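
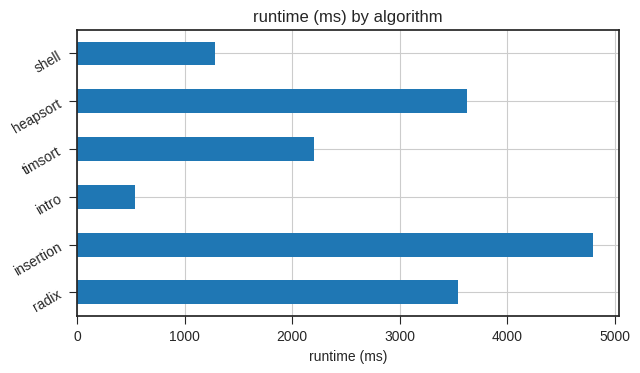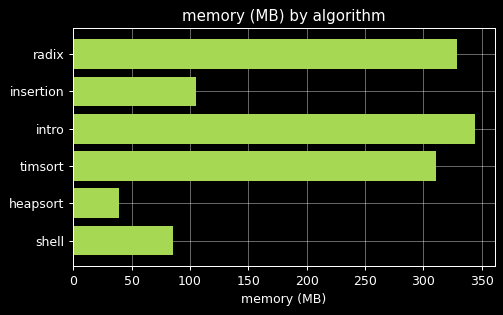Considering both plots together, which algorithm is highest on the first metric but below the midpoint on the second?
insertion

Chart 2 median memory (MB) ≈ 200; below-median algorithms: insertion, heapsort, shell. Among those, insertion has the highest runtime (ms) (≈ 5000).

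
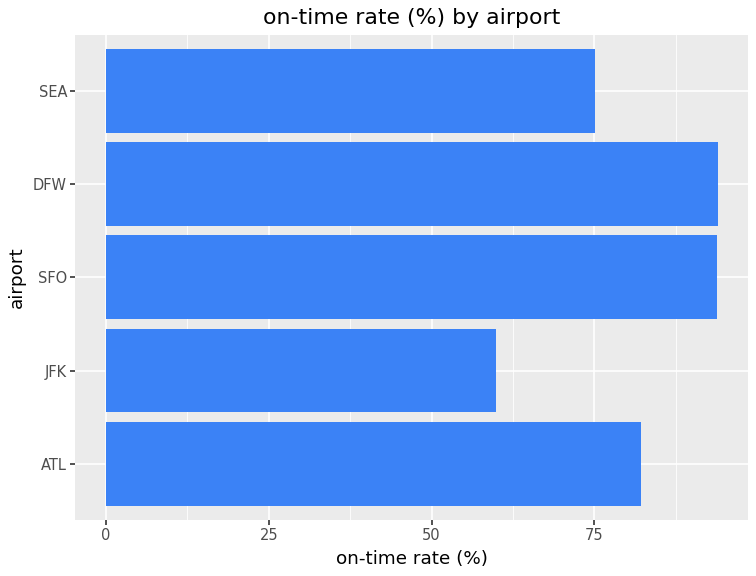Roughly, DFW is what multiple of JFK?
DFW ≈ 90, JFK ≈ 60; 90/60 ≈ 1.5.

≈ 1.5×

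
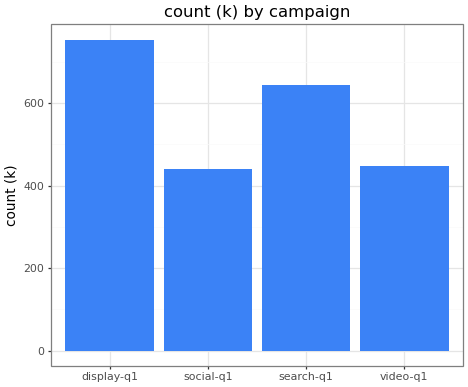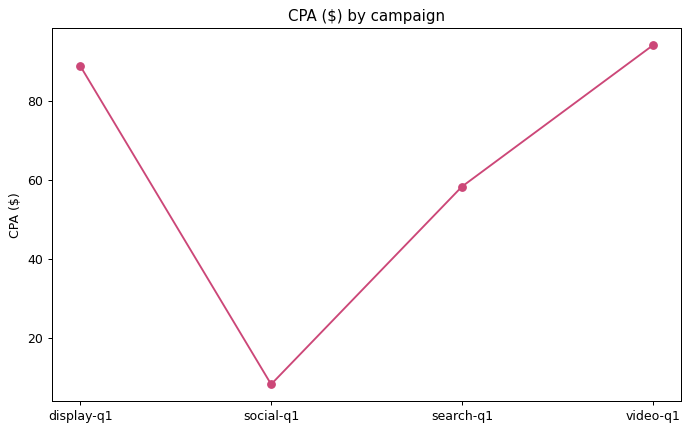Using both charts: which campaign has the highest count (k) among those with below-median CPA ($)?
search-q1

Chart 2 median CPA ($) ≈ 70; below-median campaigns: social-q1, search-q1. Among those, search-q1 has the highest count (k) (≈ 600).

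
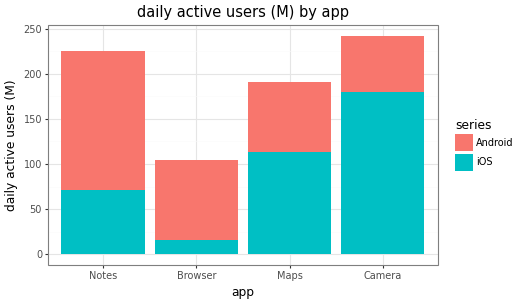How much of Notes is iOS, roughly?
≈ 75

iOS top ≈ 75, bottom ≈ 0; segment ≈ 75.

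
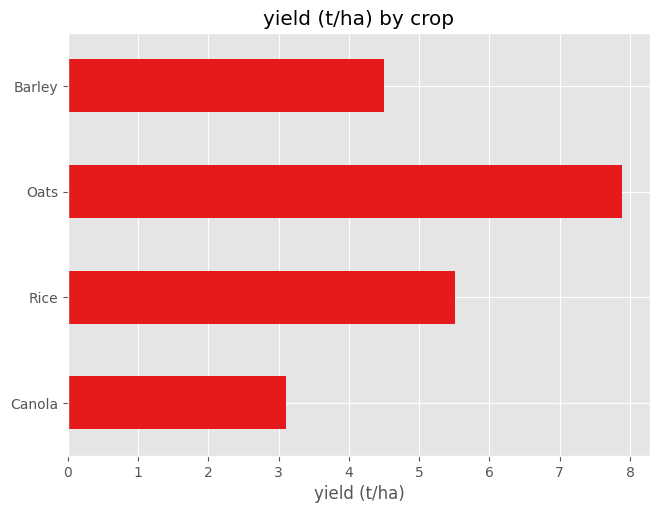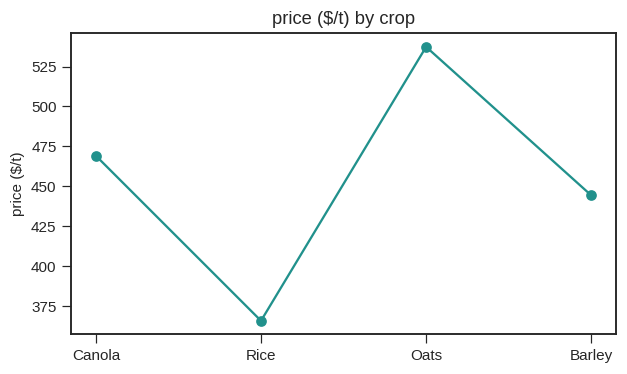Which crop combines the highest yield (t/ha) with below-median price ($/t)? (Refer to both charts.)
Chart 2 median price ($/t) ≈ 450; below-median crops: Rice, Barley. Among those, Rice has the highest yield (t/ha) (≈ 6).

Rice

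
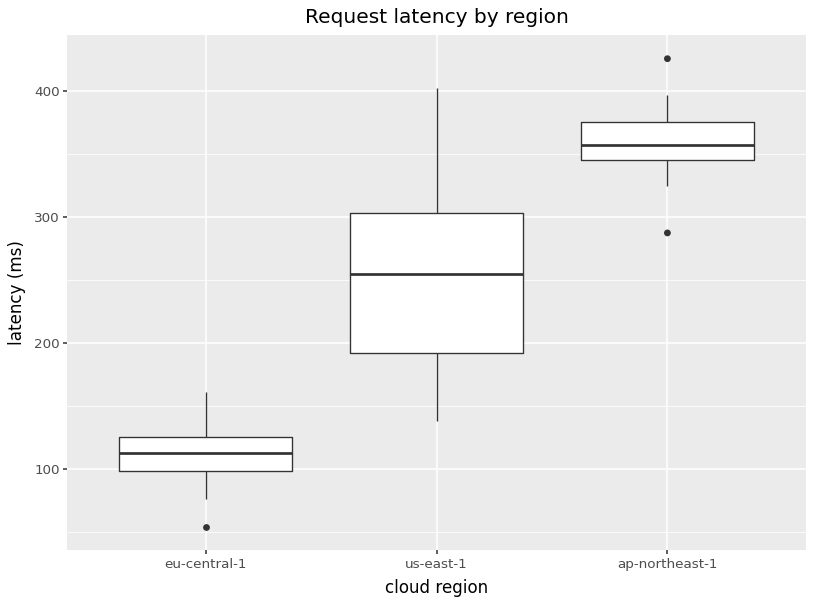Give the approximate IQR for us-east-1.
Q3 ≈ 300, Q1 ≈ 200; IQR ≈ 100.

≈ 100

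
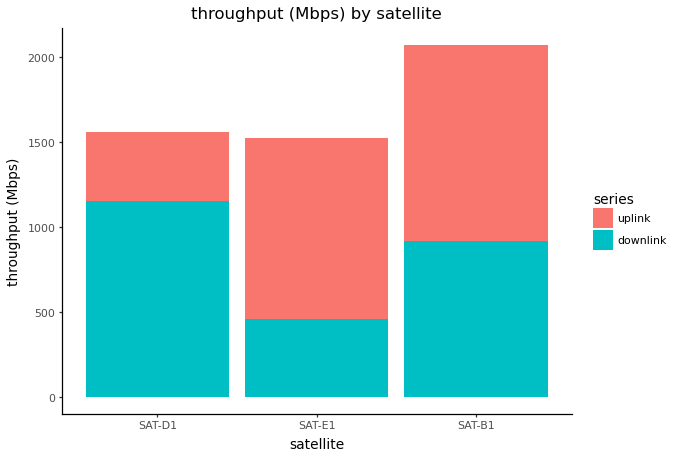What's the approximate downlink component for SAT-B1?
downlink top ≈ 1000, bottom ≈ 0; segment ≈ 1000.

≈ 1000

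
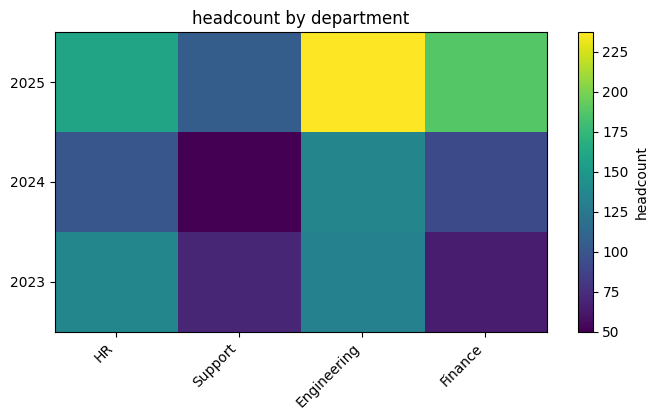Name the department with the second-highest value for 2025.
Finance

Top 3 for 2025: Engineering ≈ 240, Finance ≈ 180, HR ≈ 160.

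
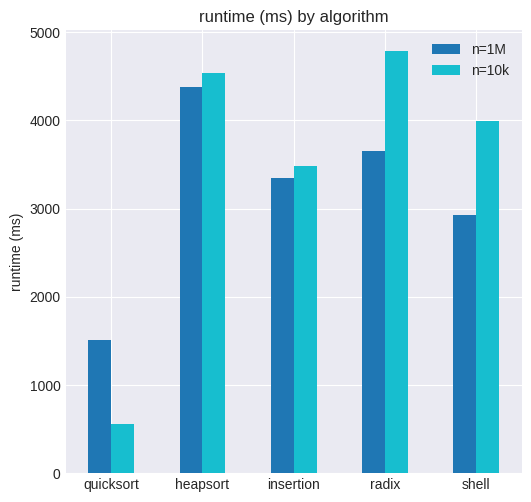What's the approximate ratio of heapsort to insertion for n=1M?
≈ 1.29×

heapsort ≈ 4500, insertion ≈ 3500; 4500/3500 ≈ 1.29.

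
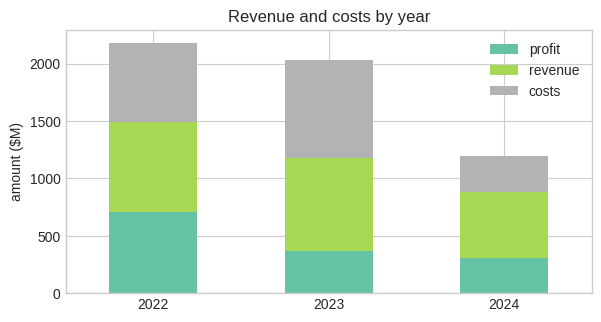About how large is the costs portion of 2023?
≈ 800

costs top ≈ 2000, bottom ≈ 1200; segment ≈ 800.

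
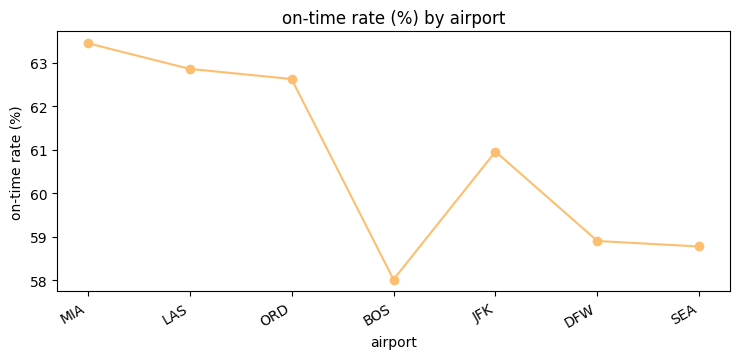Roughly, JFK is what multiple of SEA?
≈ 1.03×

JFK ≈ 61.0, SEA ≈ 59.0; 61.0/59.0 ≈ 1.03.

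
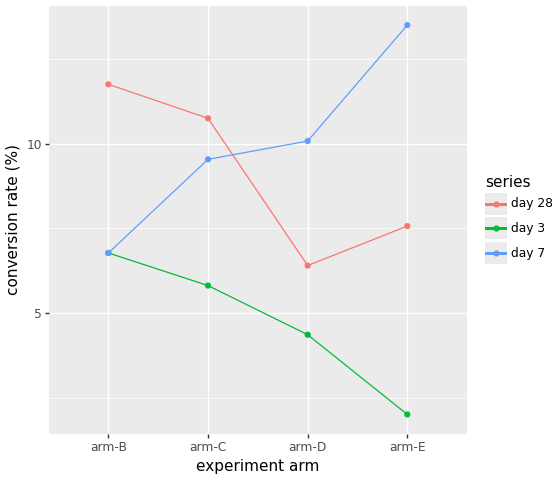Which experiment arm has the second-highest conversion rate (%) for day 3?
arm-C

Top 3 for day 3: arm-B ≈ 7, arm-C ≈ 6, arm-D ≈ 4.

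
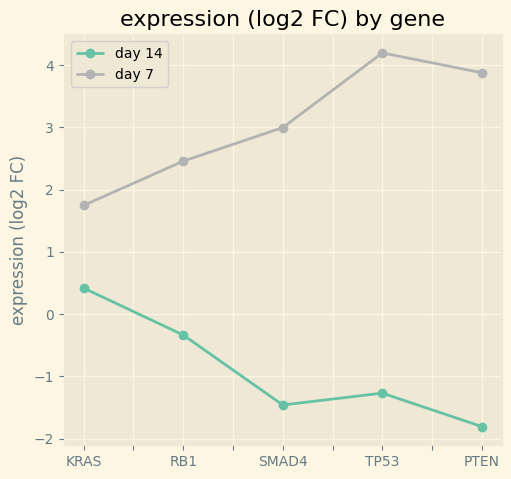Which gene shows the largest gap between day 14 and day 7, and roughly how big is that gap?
PTEN: day 14 ≈ -2.0, day 7 ≈ 4.0 → gap ≈ 6.0. Next-largest (TP53) is only ≈ 5.5.

PTEN, ≈ 6.0 log2 FC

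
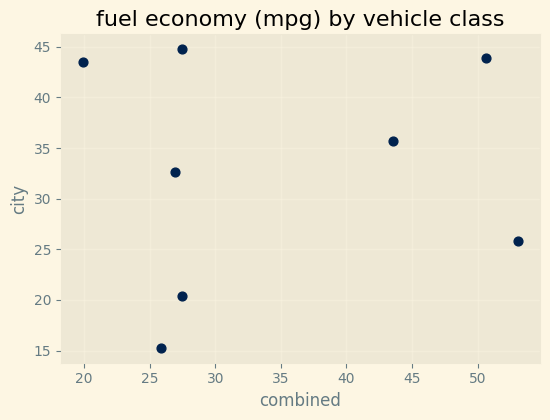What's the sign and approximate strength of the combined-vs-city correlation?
no clear correlation

Points are roughly uncorrelated; weak (|r| ≈ 0.1).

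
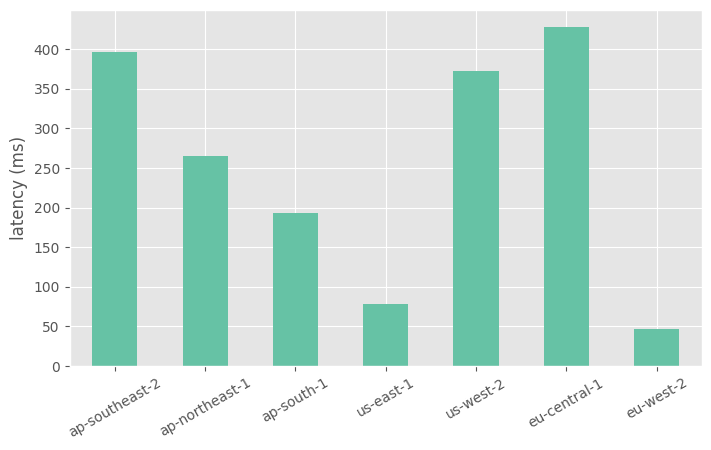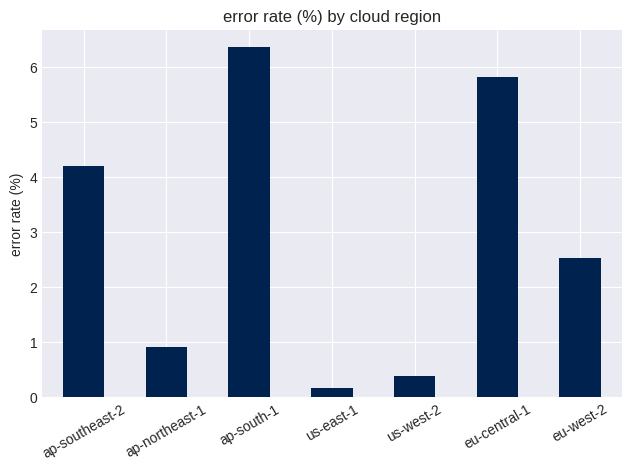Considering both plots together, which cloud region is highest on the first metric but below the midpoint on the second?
us-west-2

Chart 2 median error rate (%) ≈ 3; below-median cloud regions: ap-northeast-1, us-east-1, us-west-2. Among those, us-west-2 has the highest latency (ms) (≈ 350).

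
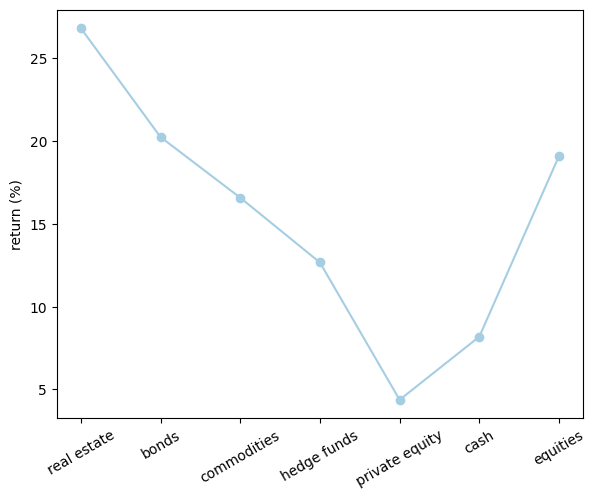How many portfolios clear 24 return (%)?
Above 24: real estate.

1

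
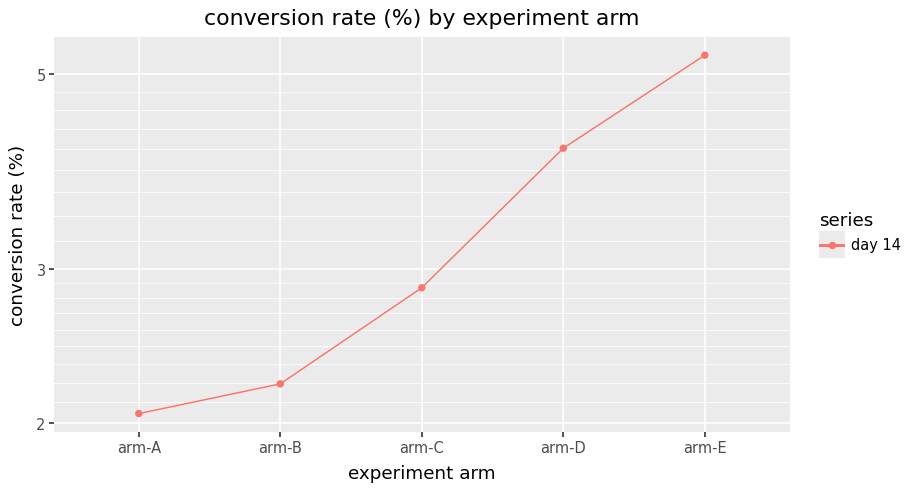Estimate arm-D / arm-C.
≈ 1.33×

arm-D ≈ 4.0, arm-C ≈ 3.0; 4.0/3.0 ≈ 1.33.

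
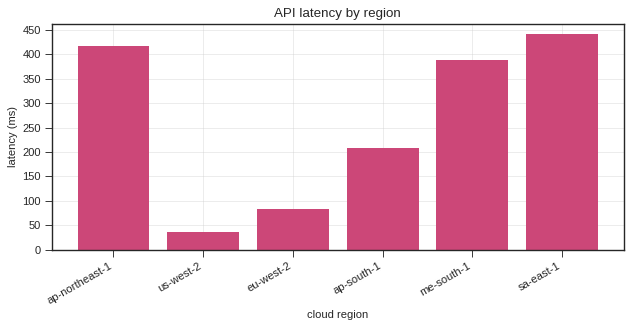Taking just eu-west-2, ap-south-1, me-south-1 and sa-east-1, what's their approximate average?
(100 + 200 + 400 + 450) / 4 ≈ 288.

≈ 288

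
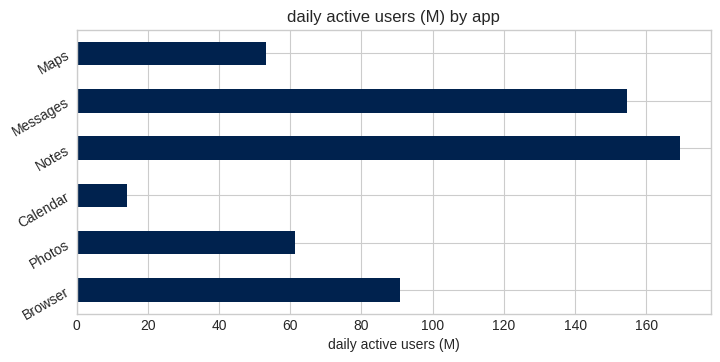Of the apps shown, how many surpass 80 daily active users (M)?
3

Above 80: Browser, Notes, Messages.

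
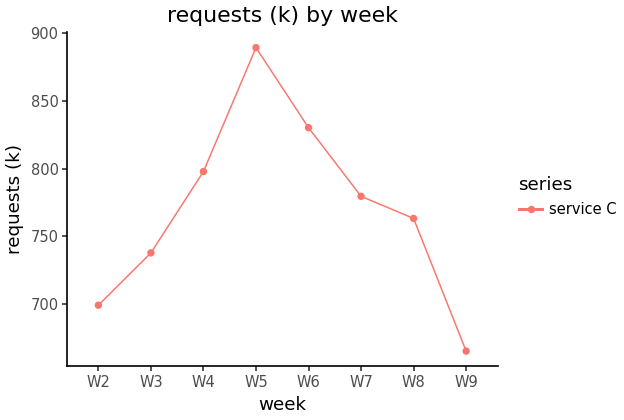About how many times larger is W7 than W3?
W7 ≈ 780, W3 ≈ 740; 780/740 ≈ 1.05.

≈ 1.05×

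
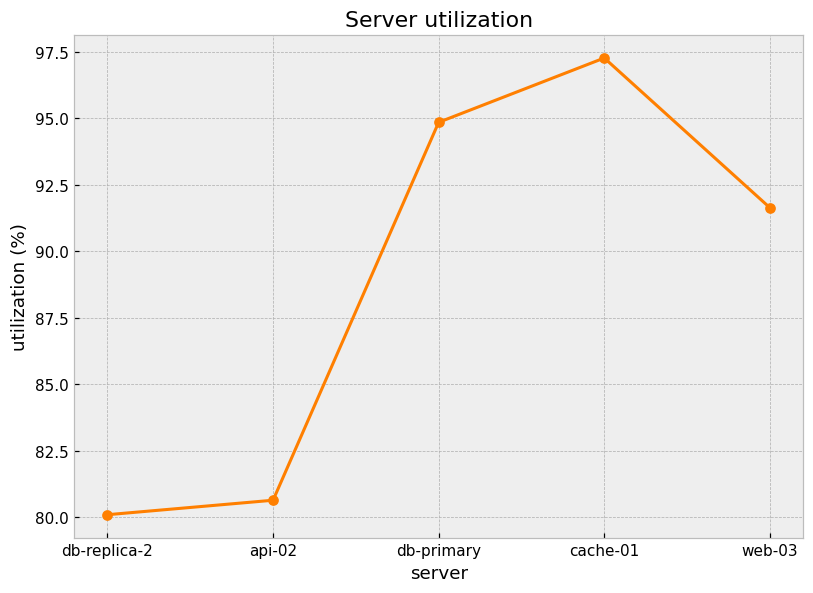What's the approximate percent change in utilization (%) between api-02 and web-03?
api-02 ≈ 80, web-03 ≈ 92; (92 − 80) / 80 ≈ +15%.

≈ +15%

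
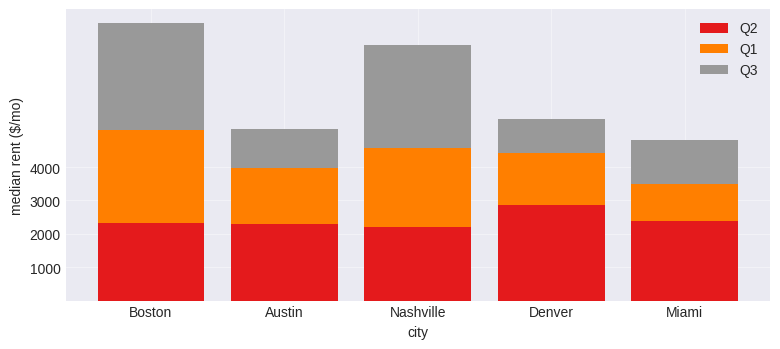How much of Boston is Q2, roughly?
≈ 2000

Q2 top ≈ 2000, bottom ≈ 0; segment ≈ 2000.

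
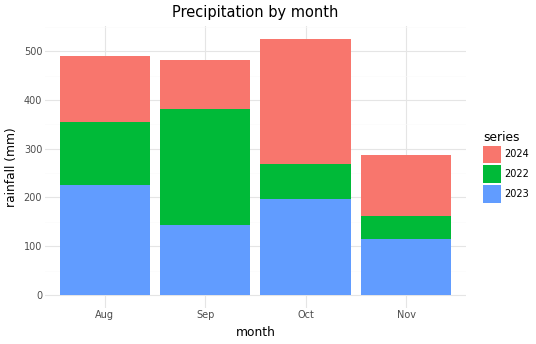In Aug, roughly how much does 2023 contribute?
≈ 250

2023 top ≈ 250, bottom ≈ 0; segment ≈ 250.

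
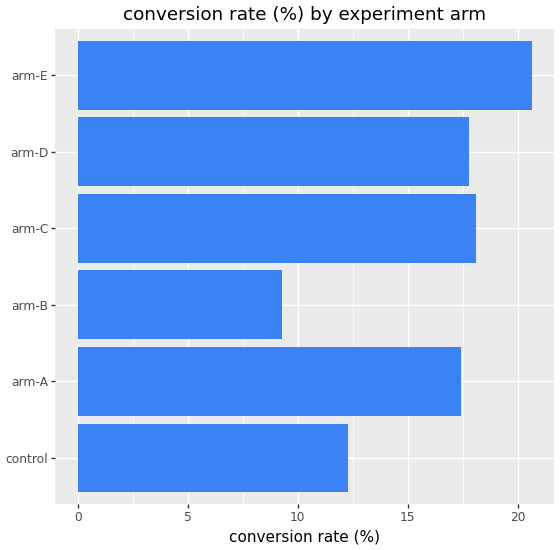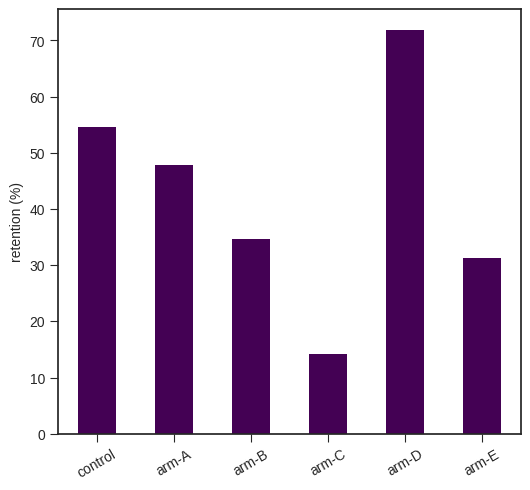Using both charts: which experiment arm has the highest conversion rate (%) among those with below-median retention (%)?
arm-E

Chart 2 median retention (%) ≈ 40; below-median experiment arms: arm-B, arm-C, arm-E. Among those, arm-E has the highest conversion rate (%) (≈ 20).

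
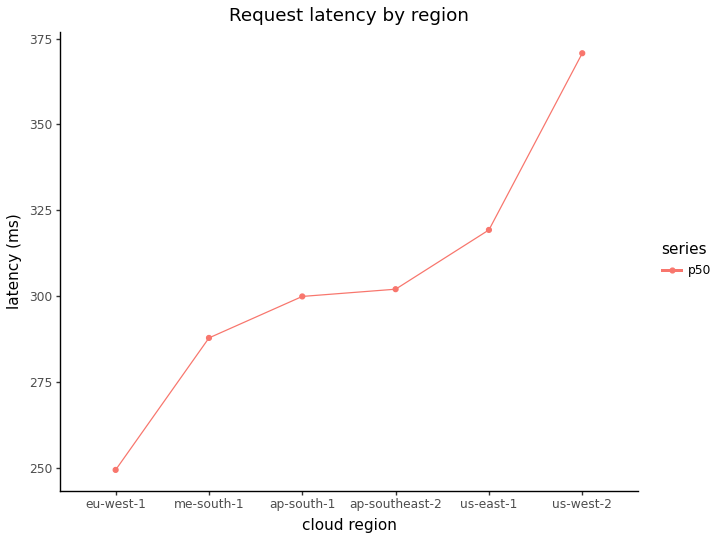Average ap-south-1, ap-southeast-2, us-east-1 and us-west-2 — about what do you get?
≈ 325

(300 + 300 + 320 + 380) / 4 ≈ 325.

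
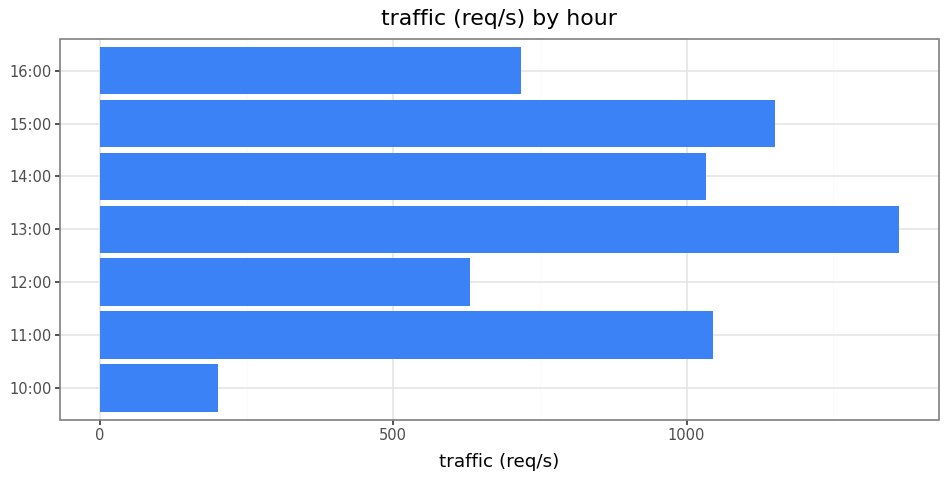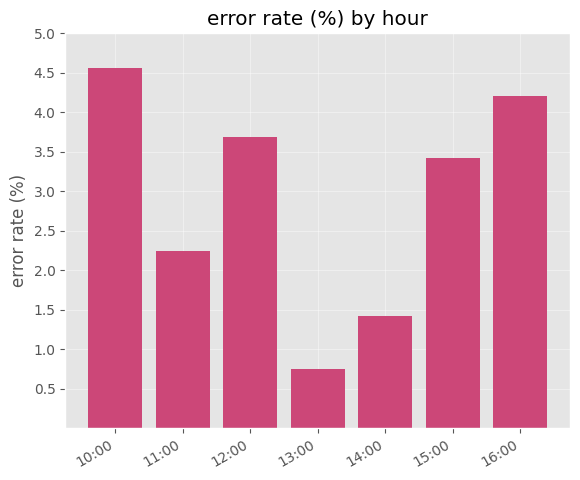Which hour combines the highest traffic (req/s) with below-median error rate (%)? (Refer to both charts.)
Chart 2 median error rate (%) ≈ 3.5; below-median hours: 11:00, 13:00, 14:00. Among those, 13:00 has the highest traffic (req/s) (≈ 1400).

13:00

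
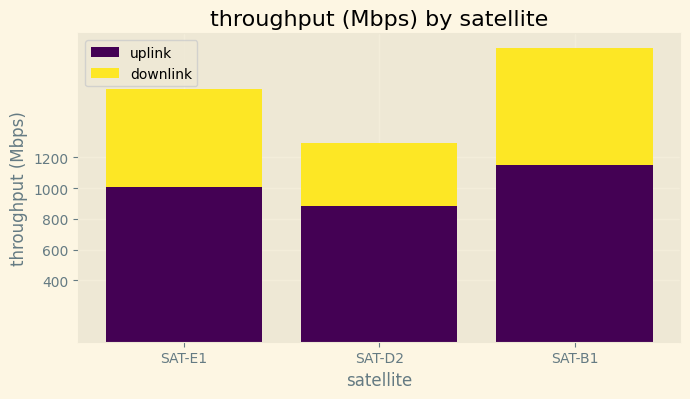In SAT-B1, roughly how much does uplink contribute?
uplink top ≈ 1200, bottom ≈ 0; segment ≈ 1200.

≈ 1200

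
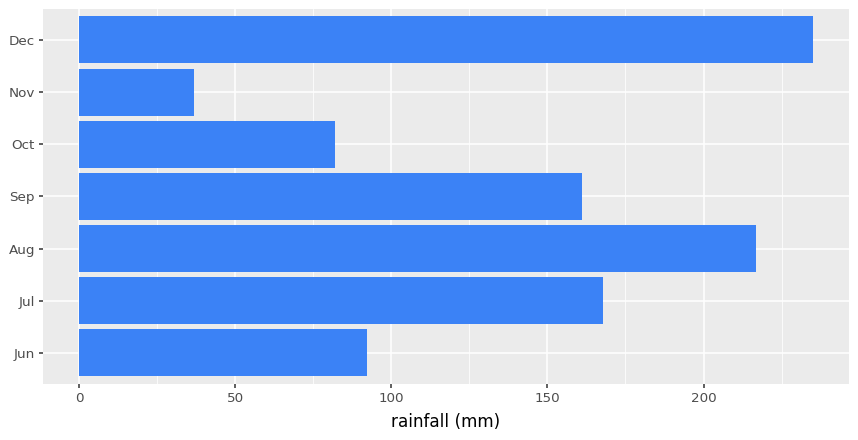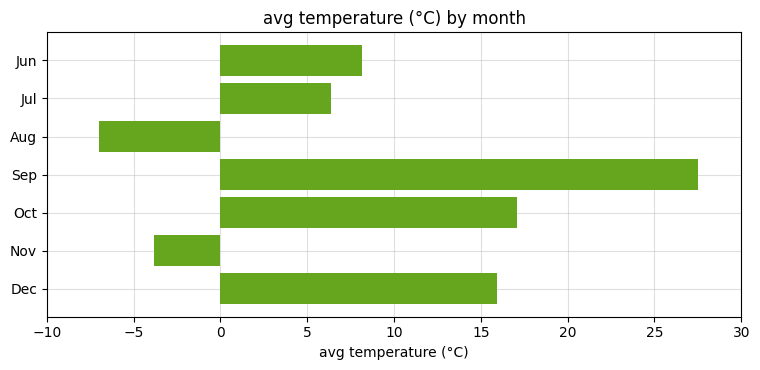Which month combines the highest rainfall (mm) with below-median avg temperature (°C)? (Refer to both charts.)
Aug

Chart 2 median avg temperature (°C) ≈ 10; below-median months: Jul, Aug, Nov. Among those, Aug has the highest rainfall (mm) (≈ 225).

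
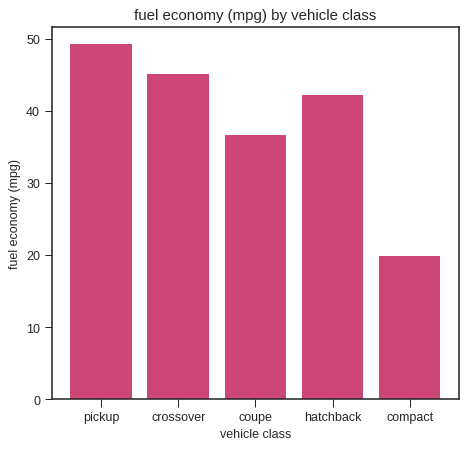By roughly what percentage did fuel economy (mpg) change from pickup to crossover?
≈ -10%

pickup ≈ 50, crossover ≈ 45; (45 − 50) / 50 ≈ -10%.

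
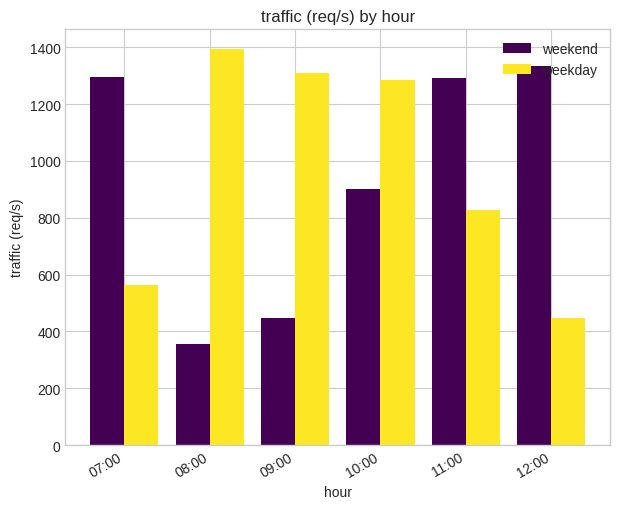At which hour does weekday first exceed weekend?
08:00

07:00: weekday ≈ 600 vs weekend ≈ 1200 (not yet); 08:00: weekday ≈ 1400 vs weekend ≈ 400 (first crossover).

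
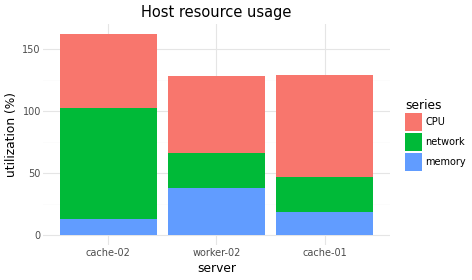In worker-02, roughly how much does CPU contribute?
≈ 60

CPU top ≈ 120, bottom ≈ 60; segment ≈ 60.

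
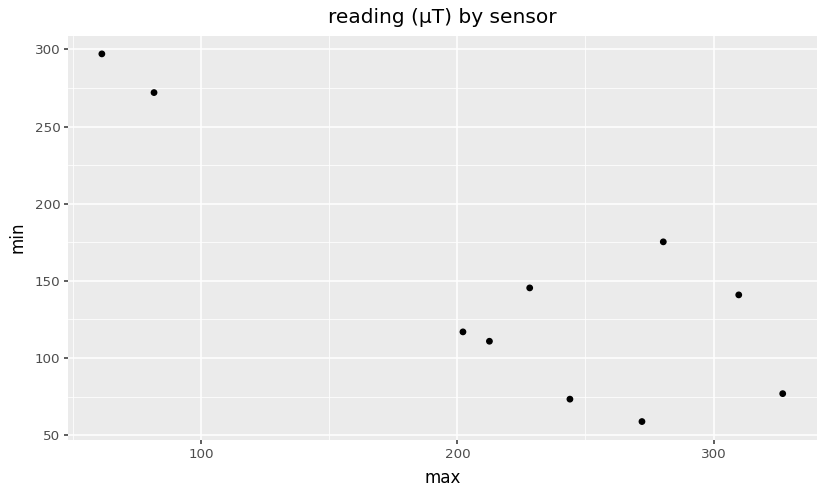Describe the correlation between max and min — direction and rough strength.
Points are negatively correlated; strong (|r| ≈ 0.8).

negative, strong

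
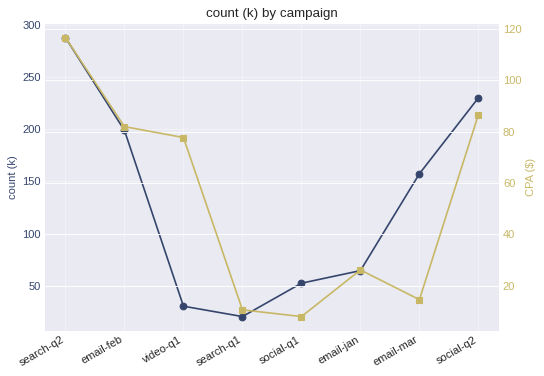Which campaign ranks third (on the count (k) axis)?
email-feb

Top 4 (on the count (k) axis): search-q2 ≈ 300, social-q2 ≈ 225, email-feb ≈ 200, email-mar ≈ 150.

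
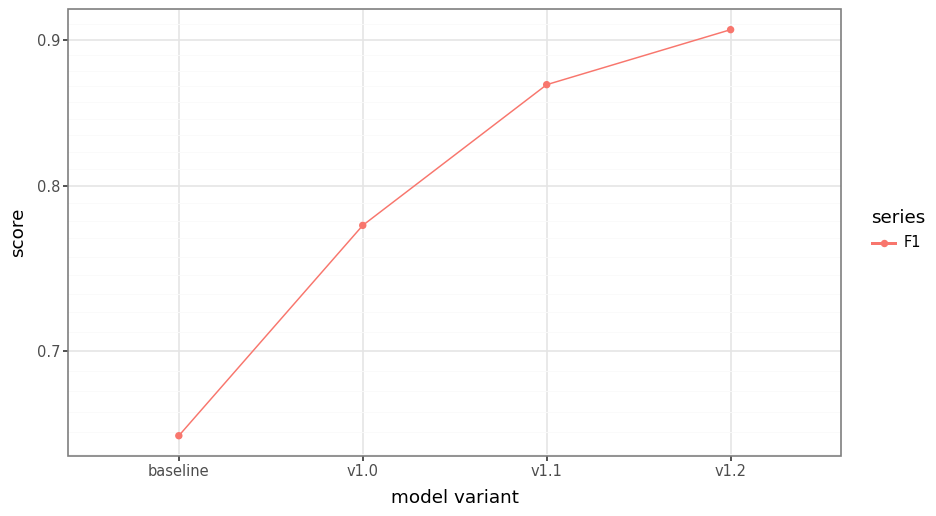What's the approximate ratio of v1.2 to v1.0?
v1.2 ≈ 0.90, v1.0 ≈ 0.75; 0.90/0.75 ≈ 1.2.

≈ 1.2×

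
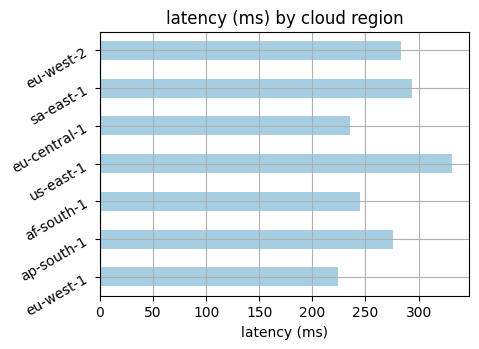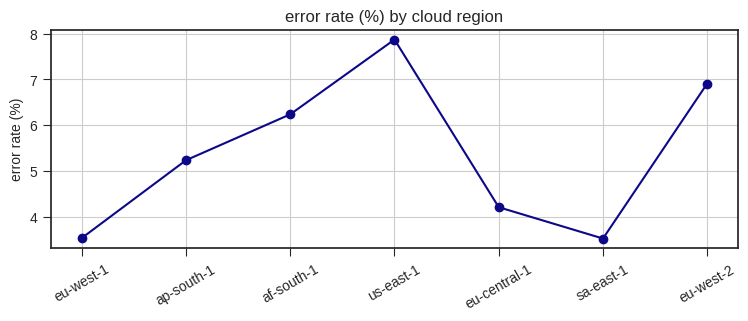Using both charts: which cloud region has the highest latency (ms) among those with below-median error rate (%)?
Chart 2 median error rate (%) ≈ 5; below-median cloud regions: eu-west-1, eu-central-1, sa-east-1. Among those, sa-east-1 has the highest latency (ms) (≈ 300).

sa-east-1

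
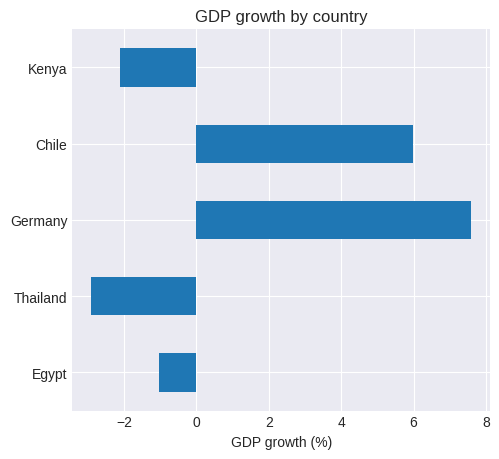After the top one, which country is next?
Top 3: Germany ≈ 8, Chile ≈ 6, Egypt ≈ -1.

Chile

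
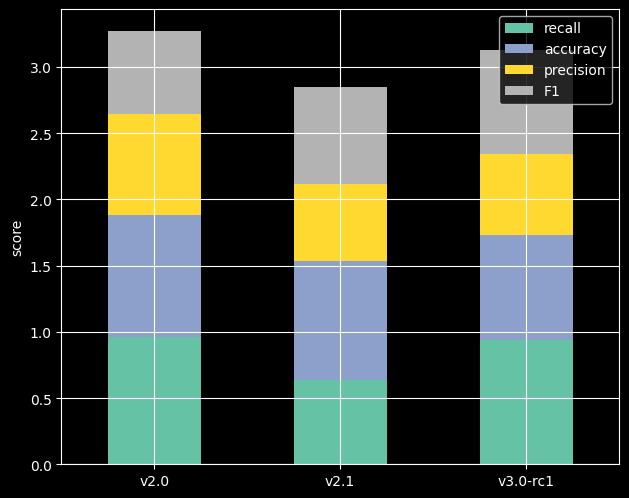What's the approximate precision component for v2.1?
≈ 0.5

precision top ≈ 2.0, bottom ≈ 1.5; segment ≈ 0.5.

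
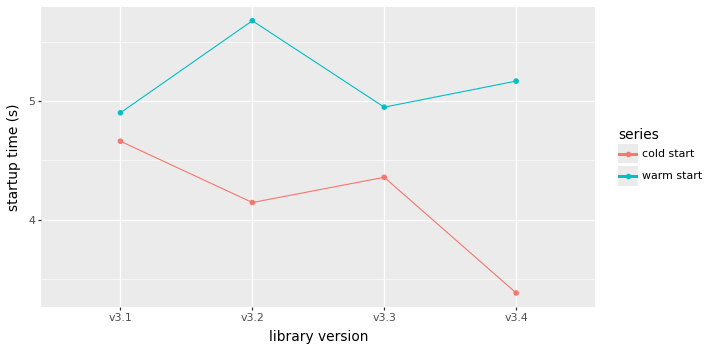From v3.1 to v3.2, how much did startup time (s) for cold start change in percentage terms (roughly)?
v3.1 ≈ 4.6, v3.2 ≈ 4.2; (4.2 − 4.6) / 4.6 ≈ -8.7%.

≈ -8.7%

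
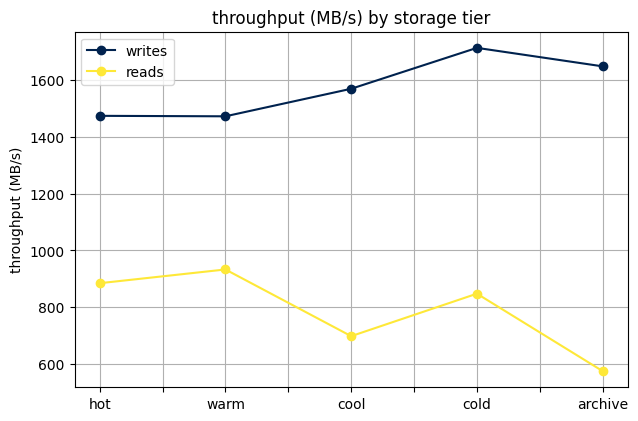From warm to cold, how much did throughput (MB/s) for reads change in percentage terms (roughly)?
warm ≈ 900, cold ≈ 800; (800 − 900) / 900 ≈ -11.1%.

≈ -11.1%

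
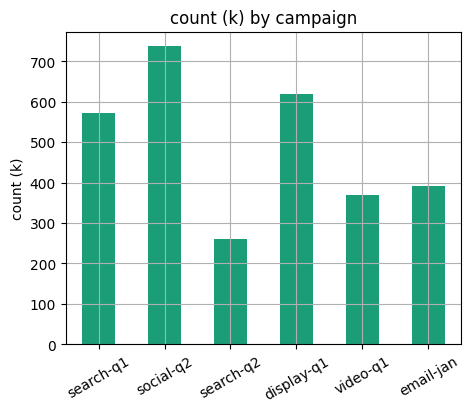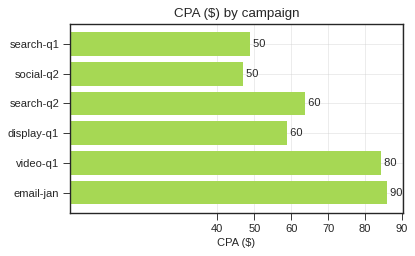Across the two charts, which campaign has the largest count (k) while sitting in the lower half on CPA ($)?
Chart 2 median CPA ($) ≈ 60; below-median campaigns: search-q1, social-q2, display-q1. Among those, social-q2 has the highest count (k) (≈ 700).

social-q2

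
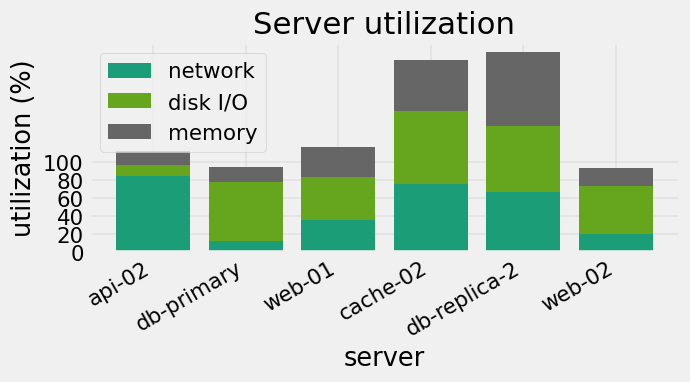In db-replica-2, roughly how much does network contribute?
≈ 60

network top ≈ 60, bottom ≈ 0; segment ≈ 60.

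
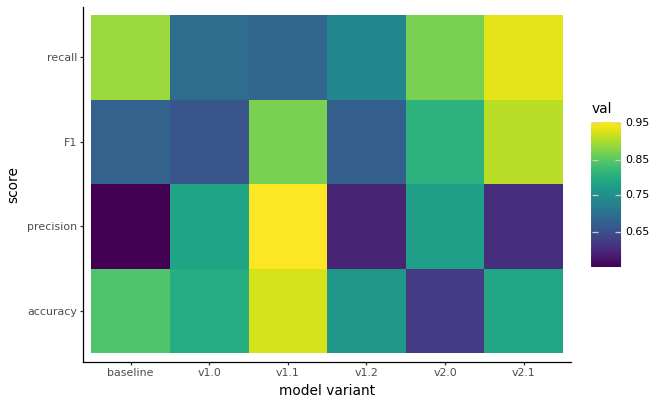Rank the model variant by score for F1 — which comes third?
v2.0

Top 4 for F1: v2.1 ≈ 0.90, v1.1 ≈ 0.85, v2.0 ≈ 0.80, baseline ≈ 0.70.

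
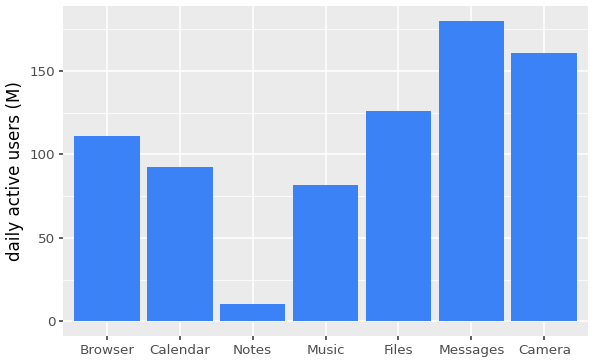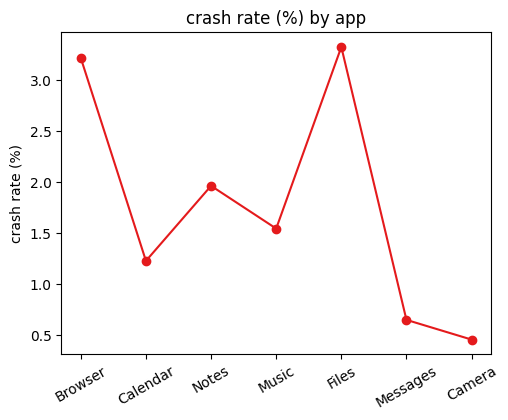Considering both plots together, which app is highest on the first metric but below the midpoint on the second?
Chart 2 median crash rate (%) ≈ 1.5; below-median apps: Calendar, Messages, Camera. Among those, Messages has the highest daily active users (M) (≈ 180).

Messages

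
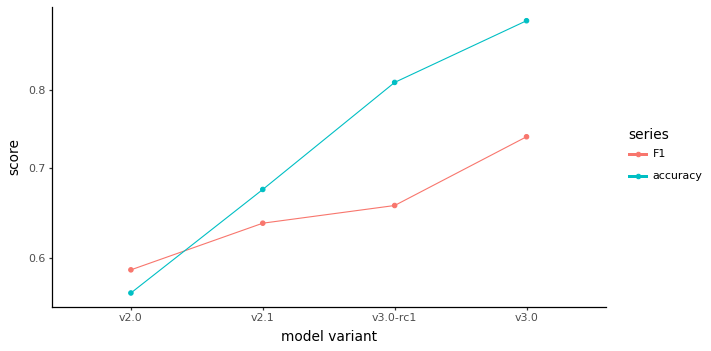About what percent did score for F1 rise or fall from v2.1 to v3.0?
v2.1 ≈ 0.65, v3.0 ≈ 0.75; (0.75 − 0.65) / 0.65 ≈ +15.4%.

≈ +15.4%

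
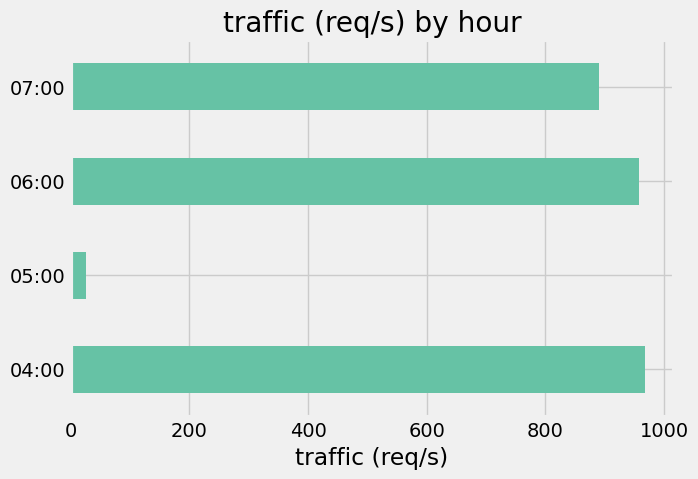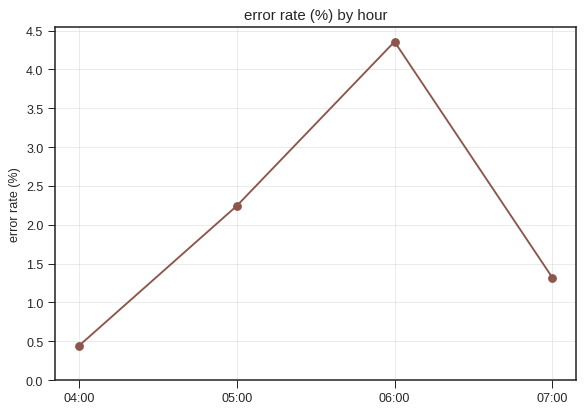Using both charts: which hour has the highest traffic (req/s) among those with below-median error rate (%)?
Chart 2 median error rate (%) ≈ 2; below-median hours: 04:00, 07:00. Among those, 04:00 has the highest traffic (req/s) (≈ 1000).

04:00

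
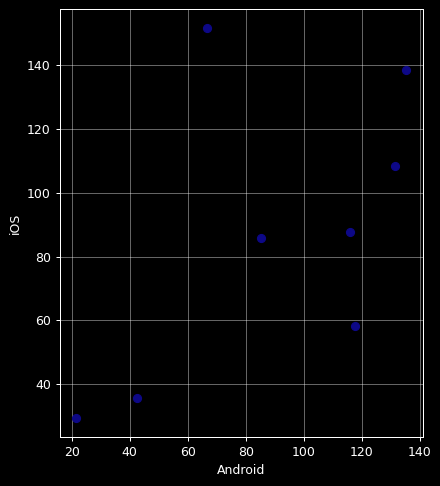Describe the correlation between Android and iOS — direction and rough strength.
Points are positively correlated; moderate (|r| ≈ 0.5).

positive, moderate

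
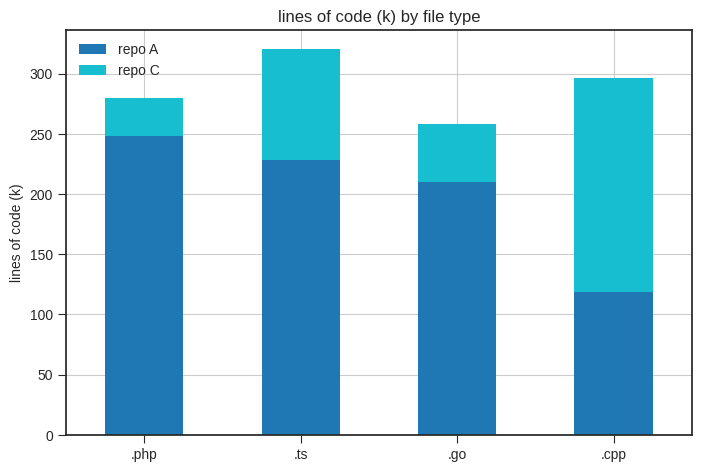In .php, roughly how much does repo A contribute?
≈ 250

repo A top ≈ 250, bottom ≈ 0; segment ≈ 250.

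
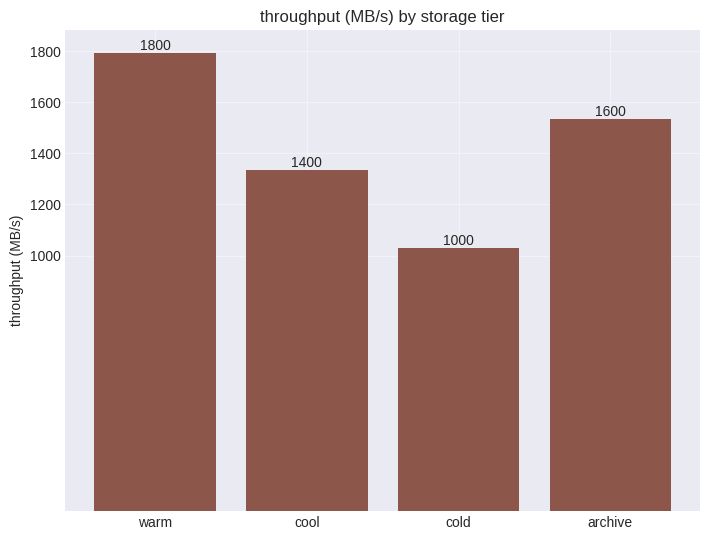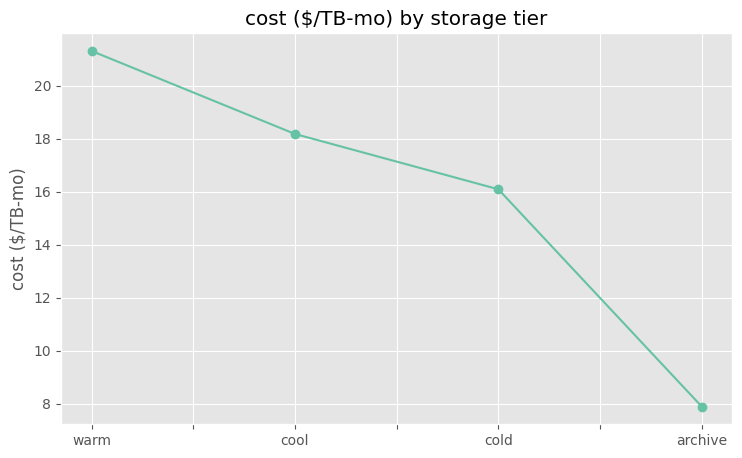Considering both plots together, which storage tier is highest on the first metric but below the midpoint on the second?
Chart 2 median cost ($/TB-mo) ≈ 18; below-median storage tiers: cold, archive. Among those, archive has the highest throughput (MB/s) (≈ 1600).

archive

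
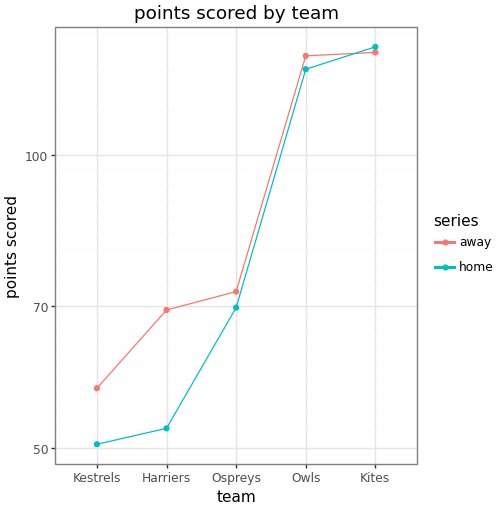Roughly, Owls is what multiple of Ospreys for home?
≈ 1.71×

Owls ≈ 120, Ospreys ≈ 70; 120/70 ≈ 1.71.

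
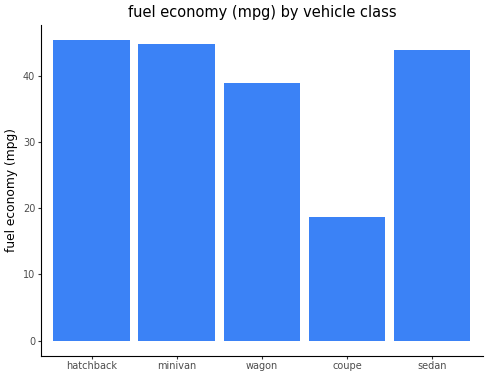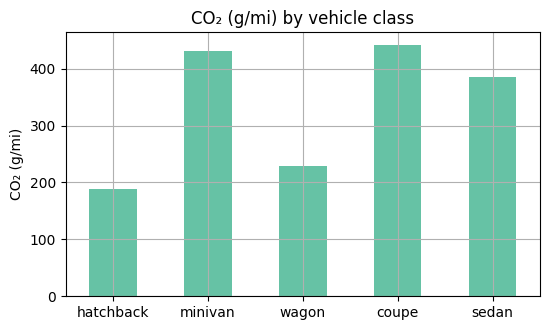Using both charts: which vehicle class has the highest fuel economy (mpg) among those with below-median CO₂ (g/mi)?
hatchback

Chart 2 median CO₂ (g/mi) ≈ 400; below-median vehicle classes: hatchback, wagon. Among those, hatchback has the highest fuel economy (mpg) (≈ 45).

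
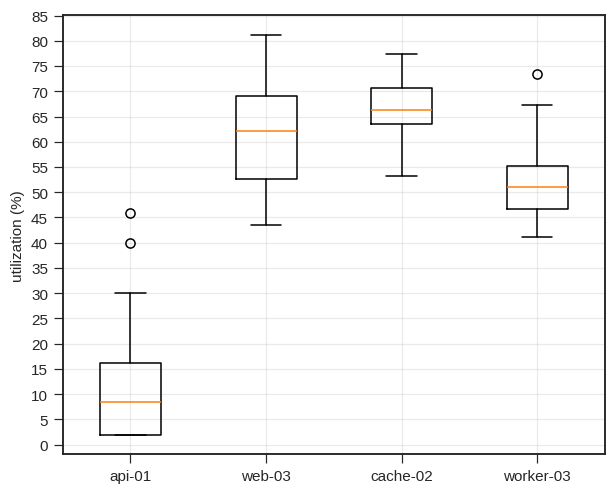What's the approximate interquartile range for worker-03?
≈ 10

Q3 ≈ 55, Q1 ≈ 45; IQR ≈ 10.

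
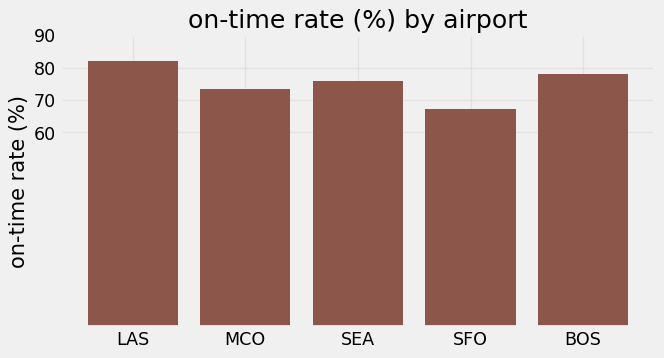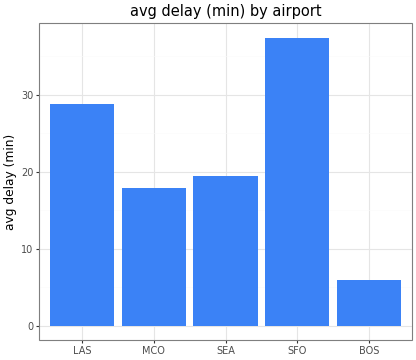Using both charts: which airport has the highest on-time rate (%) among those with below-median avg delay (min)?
Chart 2 median avg delay (min) ≈ 20; below-median airports: MCO, BOS. Among those, BOS has the highest on-time rate (%) (≈ 80).

BOS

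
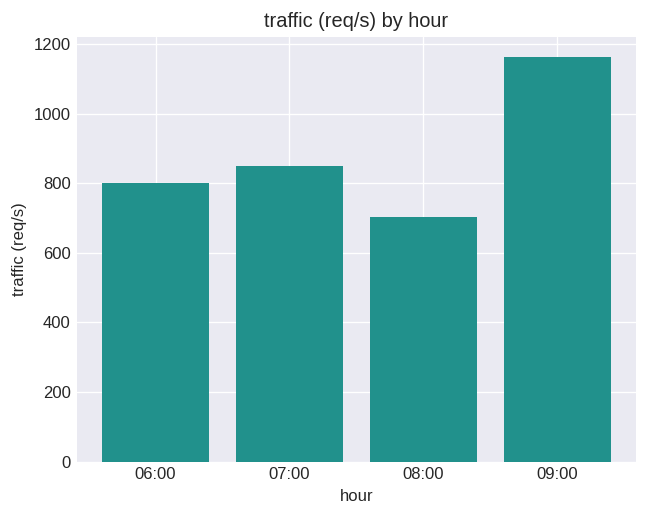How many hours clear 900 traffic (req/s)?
Above 900: 09:00.

1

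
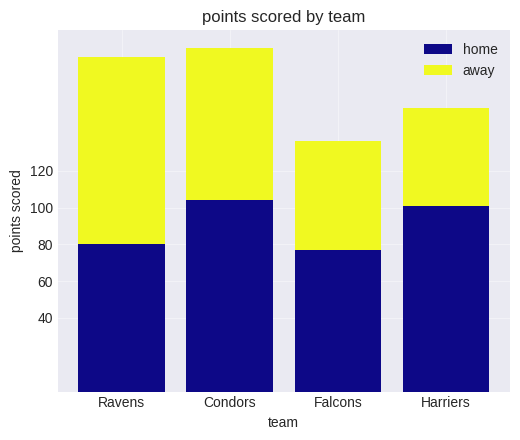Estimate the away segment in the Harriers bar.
≈ 60

away top ≈ 160, bottom ≈ 100; segment ≈ 60.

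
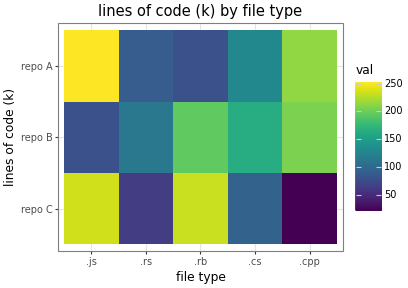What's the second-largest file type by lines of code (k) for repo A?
Top 3 for repo A: .js ≈ 260, .cpp ≈ 220, .cs ≈ 120.

.cpp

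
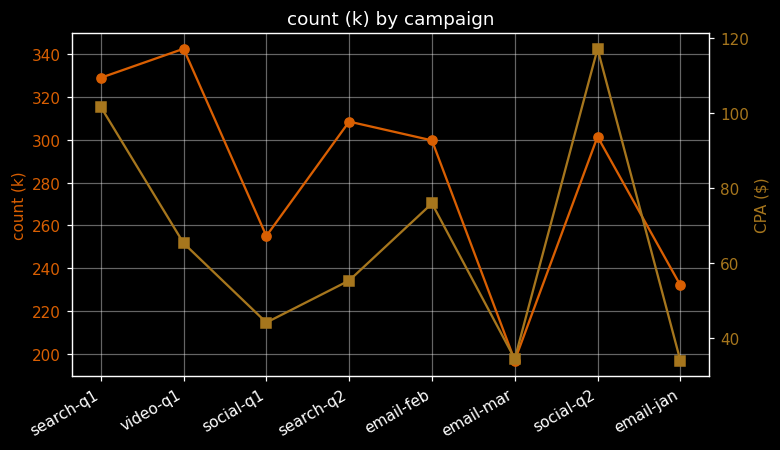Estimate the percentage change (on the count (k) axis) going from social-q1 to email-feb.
≈ +15.4%

social-q1 ≈ 260, email-feb ≈ 300; (300 − 260) / 260 ≈ +15.4%.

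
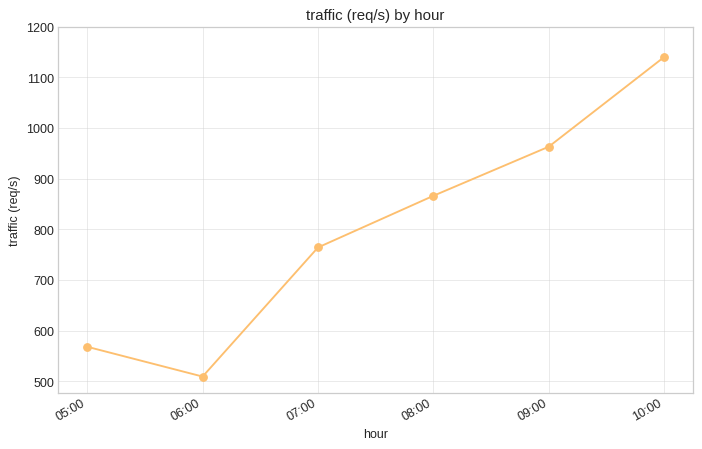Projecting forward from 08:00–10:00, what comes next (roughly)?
≈ 1200

Last three: 900, 1000, 1100 → slope ≈ 100/step → next ≈ 1200.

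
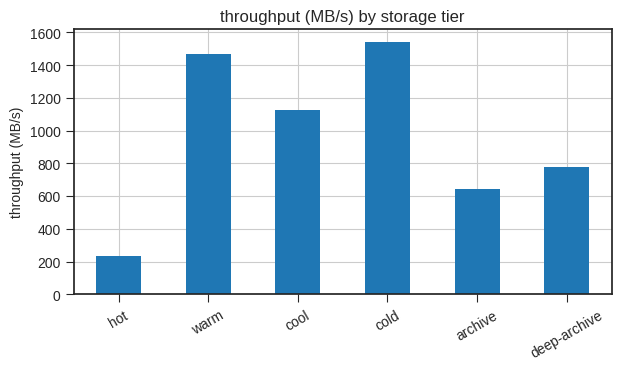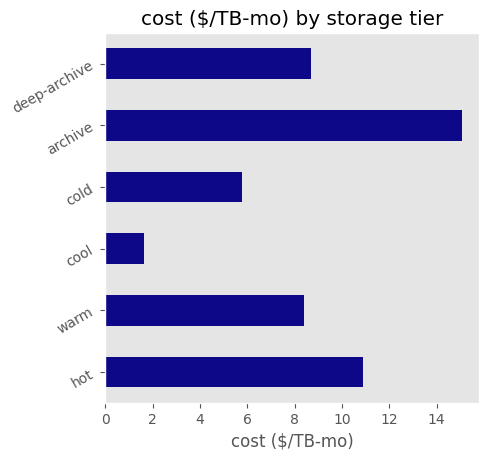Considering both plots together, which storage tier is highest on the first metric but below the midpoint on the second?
cold

Chart 2 median cost ($/TB-mo) ≈ 8; below-median storage tiers: warm, cool, cold. Among those, cold has the highest throughput (MB/s) (≈ 1600).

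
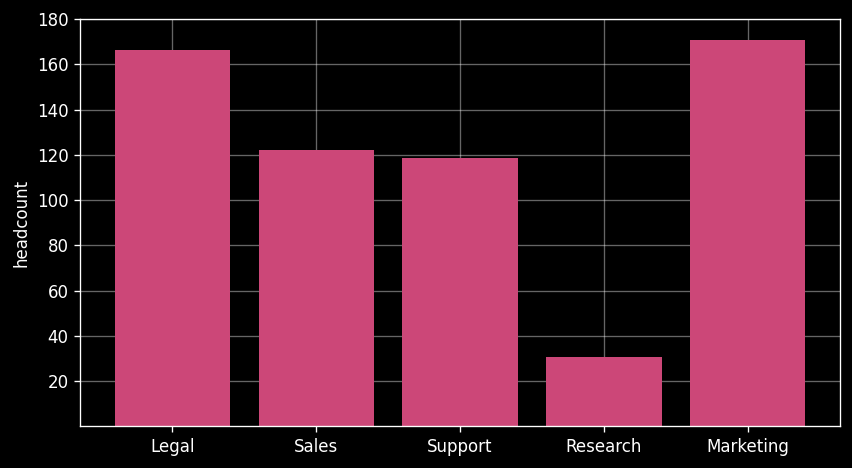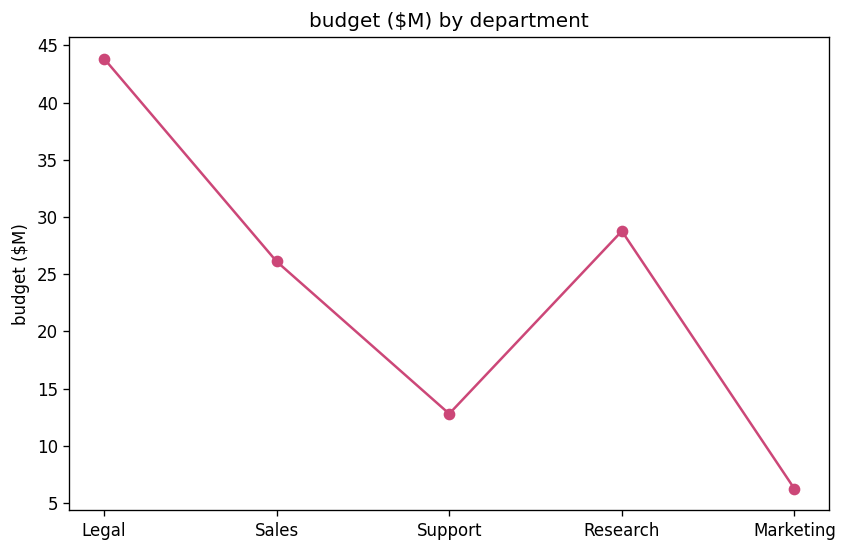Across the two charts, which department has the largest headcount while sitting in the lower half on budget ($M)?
Marketing

Chart 2 median budget ($M) ≈ 25; below-median departments: Support, Marketing. Among those, Marketing has the highest headcount (≈ 180).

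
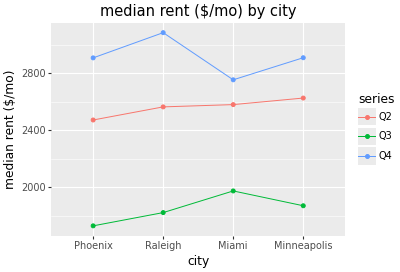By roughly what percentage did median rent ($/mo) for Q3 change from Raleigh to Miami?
Raleigh ≈ 1800, Miami ≈ 2000; (2000 − 1800) / 1800 ≈ +11.1%.

≈ +11.1%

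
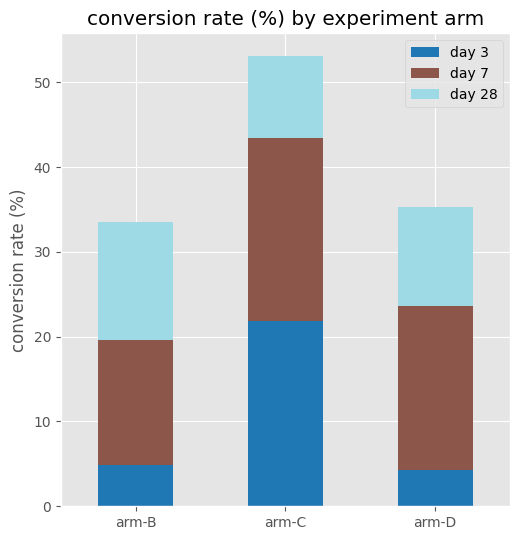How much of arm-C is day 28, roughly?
day 28 top ≈ 55, bottom ≈ 45; segment ≈ 10.

≈ 10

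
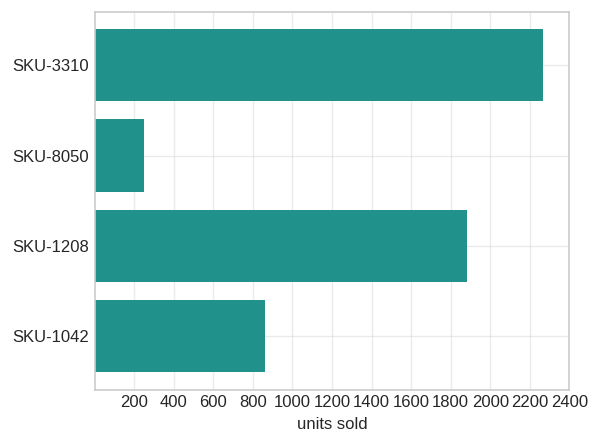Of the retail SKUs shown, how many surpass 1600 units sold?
Above 1600: SKU-3310, SKU-1208.

2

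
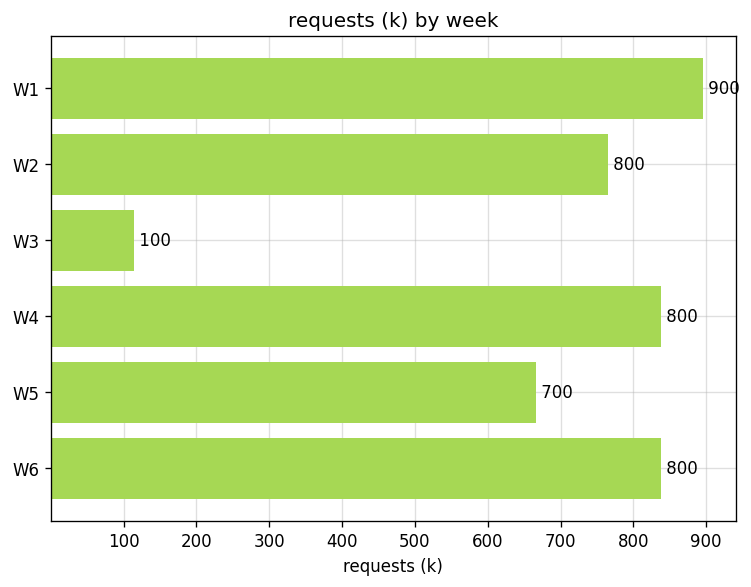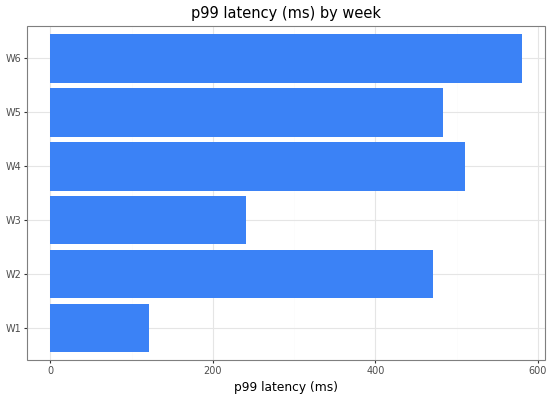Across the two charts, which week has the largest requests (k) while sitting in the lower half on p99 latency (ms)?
Chart 2 median p99 latency (ms) ≈ 500; below-median weeks: W1, W2, W3. Among those, W1 has the highest requests (k) (≈ 900).

W1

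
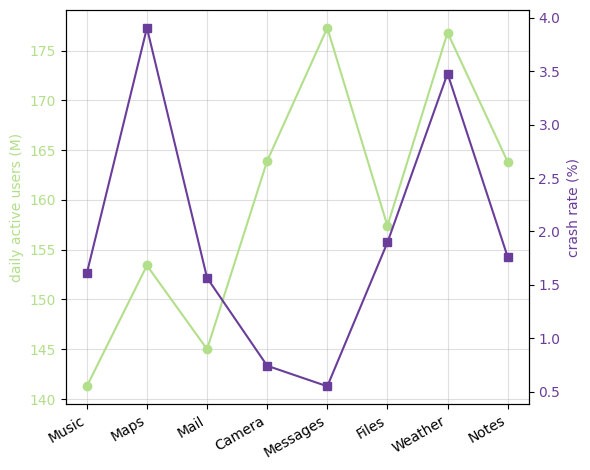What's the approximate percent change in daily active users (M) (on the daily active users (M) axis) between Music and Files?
Music ≈ 140, Files ≈ 155; (155 − 140) / 140 ≈ +10.7%.

≈ +10.7%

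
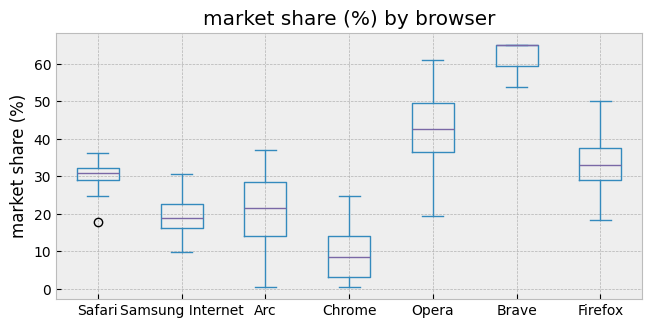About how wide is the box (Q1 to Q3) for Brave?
≈ 5

Q3 ≈ 65, Q1 ≈ 60; IQR ≈ 5.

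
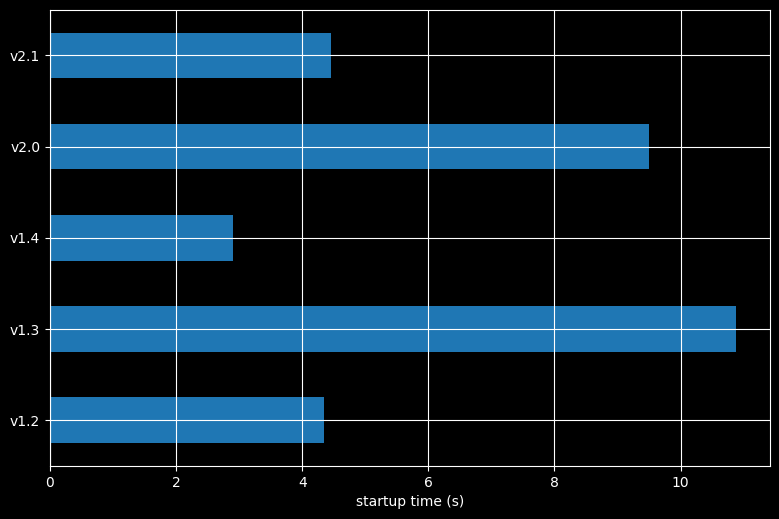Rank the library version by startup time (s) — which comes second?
Top 3: v1.3 ≈ 11, v2.0 ≈ 10, v2.1 ≈ 4.

v2.0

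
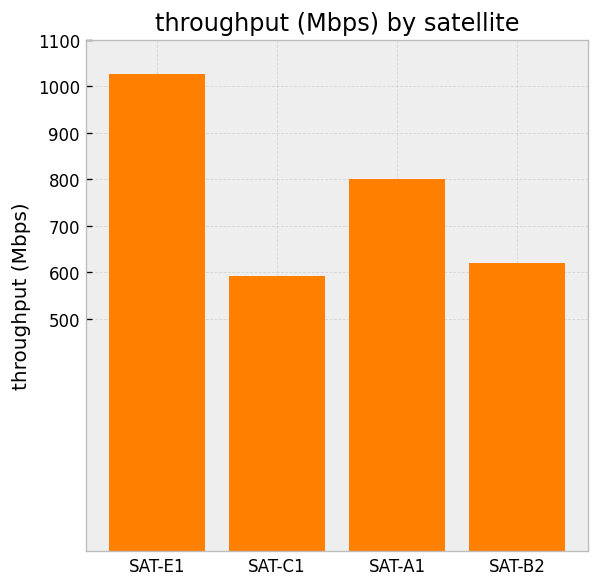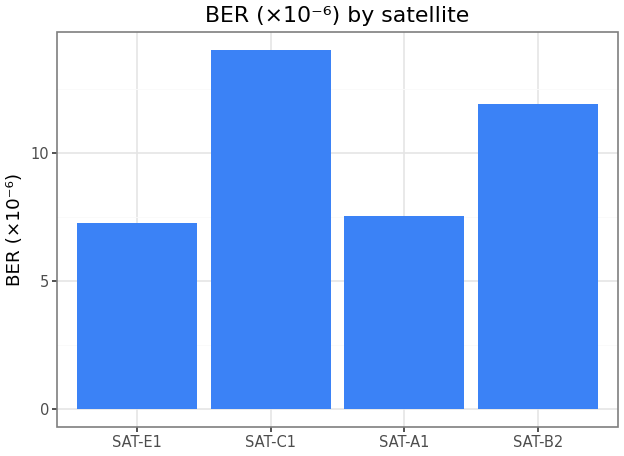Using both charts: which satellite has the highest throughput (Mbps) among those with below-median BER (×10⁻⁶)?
SAT-E1

Chart 2 median BER (×10⁻⁶) ≈ 10; below-median satellites: SAT-E1, SAT-A1. Among those, SAT-E1 has the highest throughput (Mbps) (≈ 1000).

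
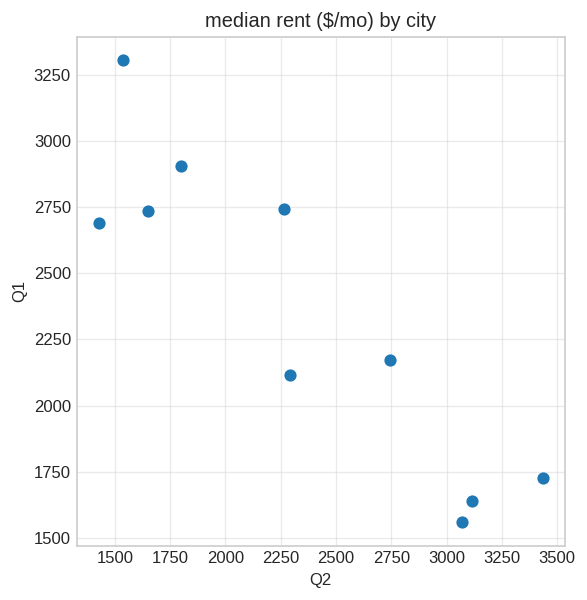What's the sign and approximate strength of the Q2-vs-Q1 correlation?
negative, strong

Points are negatively correlated; strong (|r| ≈ 0.9).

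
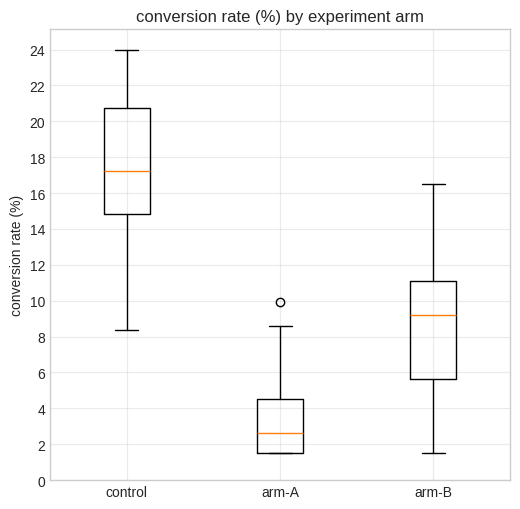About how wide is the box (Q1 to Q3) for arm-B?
≈ 6

Q3 ≈ 12, Q1 ≈ 6; IQR ≈ 6.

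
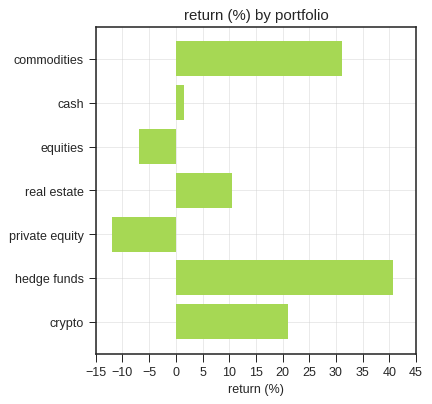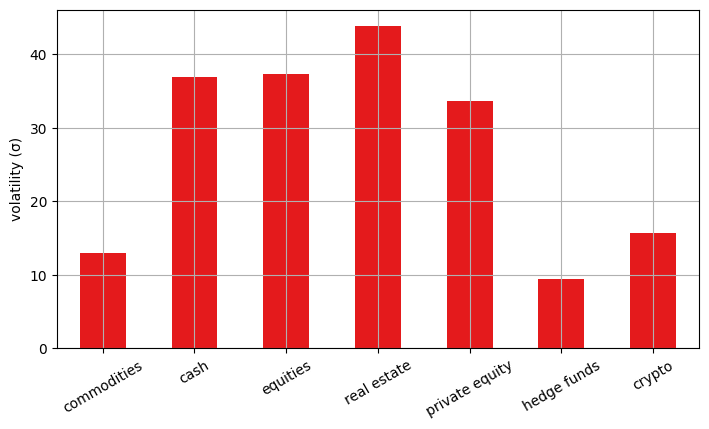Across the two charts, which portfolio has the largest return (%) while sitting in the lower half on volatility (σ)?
hedge funds

Chart 2 median volatility (σ) ≈ 35; below-median portfolios: commodities, hedge funds, crypto. Among those, hedge funds has the highest return (%) (≈ 40).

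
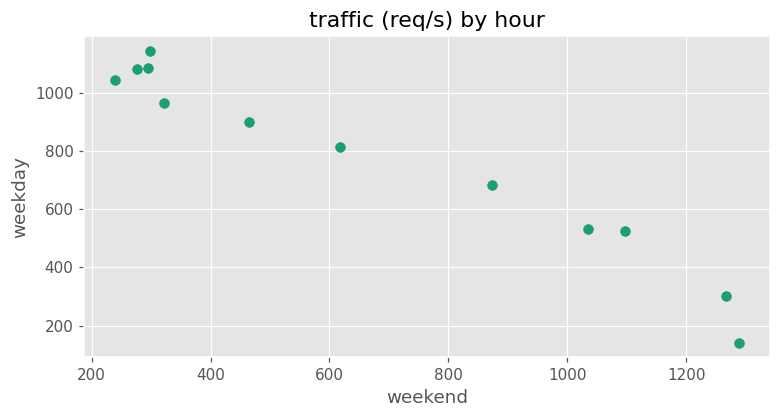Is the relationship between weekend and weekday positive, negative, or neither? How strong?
Points are negatively correlated; strong (|r| ≈ 1.0).

negative, strong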